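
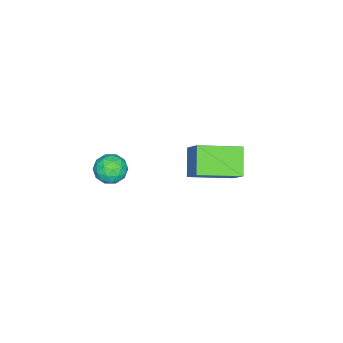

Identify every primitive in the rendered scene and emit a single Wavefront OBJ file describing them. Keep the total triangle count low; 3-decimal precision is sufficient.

v 3.049 -0.998 1.21
v 3.483 -0.414 1.378
v 4.017 -1.606 0.822
v 4.451 -1.022 0.99
v 4.133 -1.419 1.536
v 3.534 -1.043 1.776
v 3.966 -0.977 0.424
v 3.367 -0.601 0.664
v 4.049 -0.401 0.892
v 4.153 -0.674 1.579
v 3.347 -1.346 0.621
v 3.451 -1.619 1.308
v 3.181 -0.652 1.328
v 4.319 -1.368 0.872
v 4.132 -1.601 1.193
v 4.387 -1.258 1.291
v 3.211 -1.022 1.562
v 3.466 -0.679 1.66
v 3.848 -1.27 1.753
v 4.034 -1.341 0.54
v 4.289 -0.998 0.638
v 3.113 -0.762 0.909
v 3.368 -0.419 1.007
v 3.652 -0.75 0.447
v 3.769 -0.301 1.141
v 4.338 -0.659 0.913
v 4.053 -0.632 0.581
v 3.701 -0.411 0.722
v 3.829 -0.462 1.545
v 4.399 -0.82 1.317
v 4.212 -1.053 1.638
v 3.86 -0.832 1.779
v 4.163 -0.454 1.259
v 3.101 -1.2 0.883
v 3.671 -1.558 0.655
v 3.64 -1.188 0.421
v 3.288 -0.967 0.562
v 3.162 -1.361 1.287
v 3.731 -1.719 1.059
v 3.799 -1.609 1.478
v 3.447 -1.388 1.619
v 3.337 -1.566 0.941
v -0.294 0.423 -2.612
v -1.301 -0.046 -1.681
v -1.415 2.043 -3.01
v -2.423 1.574 -2.078
v 0.423 1.206 -1.442
v -0.585 0.737 -0.51
v -0.699 2.826 -1.839
v -1.706 2.357 -0.908
f 1 38 17
f 38 12 41
f 17 41 6
f 38 41 17
f 1 17 13
f 17 6 18
f 13 18 2
f 17 18 13
f 1 13 22
f 13 2 23
f 22 23 8
f 13 23 22
f 1 22 34
f 22 8 37
f 34 37 11
f 22 37 34
f 1 34 38
f 34 11 42
f 38 42 12
f 34 42 38
f 2 18 29
f 18 6 32
f 29 32 10
f 18 32 29
f 6 41 19
f 41 12 40
f 19 40 5
f 41 40 19
f 12 42 39
f 42 11 35
f 39 35 3
f 42 35 39
f 11 37 36
f 37 8 24
f 36 24 7
f 37 24 36
f 8 23 28
f 23 2 25
f 28 25 9
f 23 25 28
f 4 30 16
f 30 10 31
f 16 31 5
f 30 31 16
f 4 16 14
f 16 5 15
f 14 15 3
f 16 15 14
f 4 14 21
f 14 3 20
f 21 20 7
f 14 20 21
f 4 21 26
f 21 7 27
f 26 27 9
f 21 27 26
f 4 26 30
f 26 9 33
f 30 33 10
f 26 33 30
f 5 31 19
f 31 10 32
f 19 32 6
f 31 32 19
f 3 15 39
f 15 5 40
f 39 40 12
f 15 40 39
f 7 20 36
f 20 3 35
f 36 35 11
f 20 35 36
f 9 27 28
f 27 7 24
f 28 24 8
f 27 24 28
f 10 33 29
f 33 9 25
f 29 25 2
f 33 25 29
f 44 46 43
f 47 44 43
f 43 46 45
f 45 47 43
f 44 50 46
f 48 44 47
f 48 50 44
f 46 50 45
f 49 47 45
f 45 50 49
f 49 48 47
f 50 48 49



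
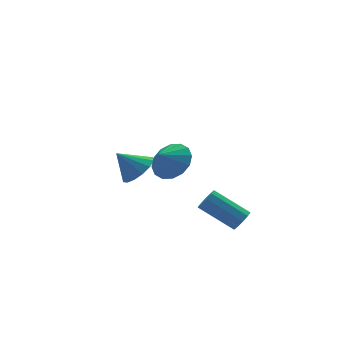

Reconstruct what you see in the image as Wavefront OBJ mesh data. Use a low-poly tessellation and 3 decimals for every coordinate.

v 3.784 -2.891 -2.776
v 4.297 -2.658 -2.472
v 3.069 -1.435 -1.34
v 2.556 -1.669 -1.644
v 4.229 -2.432 -2.789
v 3.001 -1.209 -1.657
v 3.992 -2.381 -3.102
v 2.764 -1.158 -1.969
v 3.675 -2.525 -3.29
v 2.447 -1.303 -2.157
v 3.4 -2.809 -3.281
v 2.172 -1.586 -2.149
v 3.271 -3.125 -3.08
v 2.043 -1.902 -1.948
v 3.339 -3.351 -2.763
v 2.111 -2.128 -1.631
v 3.576 -3.402 -2.451
v 2.348 -2.179 -1.318
v 3.893 -3.257 -2.263
v 2.665 -2.035 -1.13
v 4.168 -2.974 -2.271
v 2.94 -1.751 -1.139
v 0.321 -2.667 1.903
v 0.956 -2.284 2.674
v -0.421 -2.873 2.617
v 0.665 -1.847 2.499
v 0.282 -1.629 2.163
v -0.091 -1.69 1.758
v -0.353 -2.012 1.392
v -0.435 -2.51 1.163
v -0.314 -3.049 1.132
v -0.023 -3.486 1.308
v 0.36 -3.704 1.643
v 0.733 -3.643 2.048
v 0.995 -3.321 2.415
v 1.077 -2.824 2.644
v 1.337 3.102 -1.834
v 2.128 3.604 -1.408
v 0.423 3.598 -0.726
v 1.908 3.954 -1.745
v 1.535 4.075 -2.107
v 1.109 3.935 -2.395
v 0.744 3.572 -2.533
v 0.538 3.083 -2.484
v 0.545 2.599 -2.261
v 0.765 2.249 -1.924
v 1.138 2.128 -1.562
v 1.564 2.268 -1.274
v 1.929 2.631 -1.136
v 2.136 3.12 -1.185
f 2 1 5
f 2 5 3
f 3 5 6
f 3 6 4
f 5 1 7
f 5 7 6
f 6 7 8
f 6 8 4
f 7 1 9
f 7 9 8
f 8 9 10
f 8 10 4
f 9 1 11
f 9 11 10
f 10 11 12
f 10 12 4
f 11 1 13
f 11 13 12
f 12 13 14
f 12 14 4
f 13 1 15
f 13 15 14
f 14 15 16
f 14 16 4
f 15 1 17
f 15 17 16
f 16 17 18
f 16 18 4
f 17 1 19
f 17 19 18
f 18 19 20
f 18 20 4
f 19 1 21
f 19 21 20
f 20 21 22
f 20 22 4
f 21 1 2
f 21 2 22
f 22 2 3
f 22 3 4
f 24 23 26
f 24 26 25
f 26 23 27
f 26 27 25
f 27 23 28
f 27 28 25
f 28 23 29
f 28 29 25
f 29 23 30
f 29 30 25
f 30 23 31
f 30 31 25
f 31 23 32
f 31 32 25
f 32 23 33
f 32 33 25
f 33 23 34
f 33 34 25
f 34 23 35
f 34 35 25
f 35 23 36
f 35 36 25
f 36 23 24
f 36 24 25
f 38 37 40
f 38 40 39
f 40 37 41
f 40 41 39
f 41 37 42
f 41 42 39
f 42 37 43
f 42 43 39
f 43 37 44
f 43 44 39
f 44 37 45
f 44 45 39
f 45 37 46
f 45 46 39
f 46 37 47
f 46 47 39
f 47 37 48
f 47 48 39
f 48 37 49
f 48 49 39
f 49 37 50
f 49 50 39
f 50 37 38
f 50 38 39



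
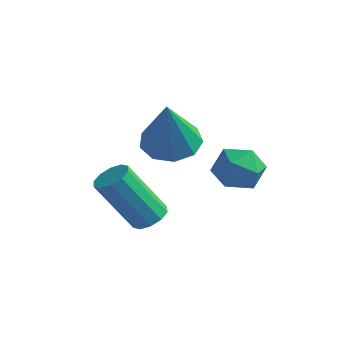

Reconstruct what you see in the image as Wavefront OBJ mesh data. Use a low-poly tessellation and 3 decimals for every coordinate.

v 0.936 4.083 -2.395
v 1.442 3.553 -2.739
v 1.324 3.397 -0.765
v 1.715 4.017 -2.608
v 1.623 4.513 -2.377
v 1.21 4.807 -2.155
v 0.668 4.763 -2.044
v 0.252 4.401 -2.098
v 0.156 3.89 -2.29
v 0.425 3.47 -2.531
v 0.933 3.337 -2.709
v 2.665 3.79 -2.51
v 3.229 4.117 -2.853
v 3.431 3.123 -1.887
v 3.995 3.45 -2.23
v 3.584 3.831 -1.753
v 3.11 4.243 -2.137
v 3.55 2.997 -2.603
v 3.076 3.409 -2.987
v 3.775 3.627 -2.91
v 3.796 4.142 -2.385
v 2.864 3.098 -2.355
v 2.885 3.613 -1.83
v 2.016 1.827 -3.694
v 2.339 1.433 -3.697
v 1.628 0.839 -2.248
v 1.304 1.233 -2.246
v 2.473 1.668 -3.535
v 1.762 1.074 -2.086
v 2.432 1.964 -3.434
v 1.721 1.37 -1.985
v 2.232 2.207 -3.432
v 1.521 1.613 -1.983
v 1.949 2.305 -3.531
v 1.238 1.712 -2.082
v 1.692 2.221 -3.692
v 0.981 1.627 -2.243
v 1.558 1.986 -3.854
v 0.847 1.392 -2.405
v 1.599 1.69 -3.955
v 0.888 1.096 -2.506
v 1.799 1.447 -3.957
v 1.088 0.853 -2.508
v 2.082 1.348 -3.858
v 1.371 0.755 -2.409
f 2 1 4
f 2 4 3
f 4 1 5
f 4 5 3
f 5 1 6
f 5 6 3
f 6 1 7
f 6 7 3
f 7 1 8
f 7 8 3
f 8 1 9
f 8 9 3
f 9 1 10
f 9 10 3
f 10 1 11
f 10 11 3
f 11 1 2
f 11 2 3
f 12 23 17
f 12 17 13
f 12 13 19
f 12 19 22
f 12 22 23
f 13 17 21
f 17 23 16
f 23 22 14
f 22 19 18
f 19 13 20
f 15 21 16
f 15 16 14
f 15 14 18
f 15 18 20
f 15 20 21
f 16 21 17
f 14 16 23
f 18 14 22
f 20 18 19
f 21 20 13
f 25 24 28
f 25 28 26
f 26 28 29
f 26 29 27
f 28 24 30
f 28 30 29
f 29 30 31
f 29 31 27
f 30 24 32
f 30 32 31
f 31 32 33
f 31 33 27
f 32 24 34
f 32 34 33
f 33 34 35
f 33 35 27
f 34 24 36
f 34 36 35
f 35 36 37
f 35 37 27
f 36 24 38
f 36 38 37
f 37 38 39
f 37 39 27
f 38 24 40
f 38 40 39
f 39 40 41
f 39 41 27
f 40 24 42
f 40 42 41
f 41 42 43
f 41 43 27
f 42 24 44
f 42 44 43
f 43 44 45
f 43 45 27
f 44 24 25
f 44 25 45
f 45 25 26
f 45 26 27



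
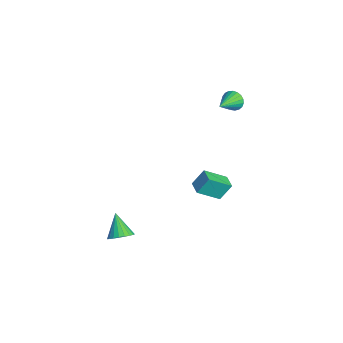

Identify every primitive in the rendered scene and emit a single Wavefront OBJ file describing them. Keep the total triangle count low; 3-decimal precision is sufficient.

v 0.307 0.609 0.351
v 0.251 1.258 1.262
v 0.27 1.861 -0.544
v 0.214 2.51 0.366
v 1.146 0.65 0.374
v 1.09 1.299 1.284
v 1.109 1.902 -0.522
v 1.053 2.551 0.389
v 2.17 -3.598 -1.338
v 2.577 -4.06 -0.964
v 1.17 -3.642 -0.302
v 2.672 -3.796 -0.861
v 2.681 -3.497 -0.84
v 2.601 -3.216 -0.905
v 2.447 -3.001 -1.045
v 2.244 -2.889 -1.236
v 2.029 -2.9 -1.444
v 1.839 -3.031 -1.633
v 1.705 -3.261 -1.772
v 1.652 -3.548 -1.836
v 1.689 -3.845 -1.813
v 1.808 -4.098 -1.708
v 1.99 -4.266 -1.539
v 2.204 -4.317 -1.336
v 2.411 -4.245 -1.132
v -3.915 3.94 2.846
v -3.569 3.965 2.297
v -2.905 2.92 3.434
v -3.456 4.162 2.443
v -3.422 4.32 2.66
v -3.473 4.413 2.909
v -3.601 4.423 3.147
v -3.783 4.35 3.333
v -3.988 4.206 3.435
v -4.18 4.016 3.435
v -4.326 3.813 3.333
v -4.401 3.632 3.148
v -4.392 3.503 2.91
v -4.301 3.451 2.661
v -4.142 3.483 2.444
v -3.945 3.593 2.297
v -3.742 3.764 2.245
f 2 4 1
f 5 2 1
f 1 4 3
f 3 5 1
f 2 8 4
f 6 2 5
f 6 8 2
f 4 8 3
f 7 5 3
f 3 8 7
f 7 6 5
f 8 6 7
f 10 9 12
f 10 12 11
f 12 9 13
f 12 13 11
f 13 9 14
f 13 14 11
f 14 9 15
f 14 15 11
f 15 9 16
f 15 16 11
f 16 9 17
f 16 17 11
f 17 9 18
f 17 18 11
f 18 9 19
f 18 19 11
f 19 9 20
f 19 20 11
f 20 9 21
f 20 21 11
f 21 9 22
f 21 22 11
f 22 9 23
f 22 23 11
f 23 9 24
f 23 24 11
f 24 9 25
f 24 25 11
f 25 9 10
f 25 10 11
f 27 26 29
f 27 29 28
f 29 26 30
f 29 30 28
f 30 26 31
f 30 31 28
f 31 26 32
f 31 32 28
f 32 26 33
f 32 33 28
f 33 26 34
f 33 34 28
f 34 26 35
f 34 35 28
f 35 26 36
f 35 36 28
f 36 26 37
f 36 37 28
f 37 26 38
f 37 38 28
f 38 26 39
f 38 39 28
f 39 26 40
f 39 40 28
f 40 26 41
f 40 41 28
f 41 26 42
f 41 42 28
f 42 26 27
f 42 27 28



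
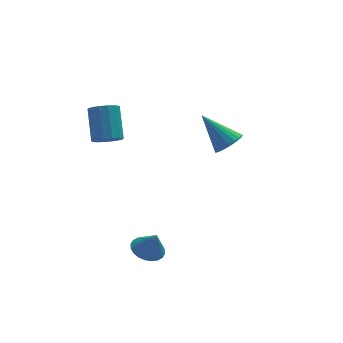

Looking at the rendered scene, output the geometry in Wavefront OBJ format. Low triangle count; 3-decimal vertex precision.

v 4.089 1.167 0.815
v 4.518 0.81 1.359
v 3.071 2.093 2.225
v 4.697 1.1 1.297
v 4.756 1.404 1.141
v 4.683 1.661 0.919
v 4.492 1.821 0.677
v 4.221 1.851 0.462
v 3.924 1.745 0.317
v 3.659 1.525 0.27
v 3.48 1.235 0.332
v 3.421 0.931 0.488
v 3.494 0.674 0.71
v 3.685 0.514 0.952
v 3.956 0.484 1.167
v 4.253 0.59 1.312
v -1.659 -0.493 3.129
v -1.196 -0.883 3.461
v -1.117 0.284 4.722
v -1.581 0.673 4.391
v -0.994 -0.646 3.229
v -0.915 0.521 4.49
v -1.003 -0.36 2.965
v -0.924 0.807 4.226
v -1.22 -0.117 2.754
v -1.141 1.05 4.015
v -1.577 0.007 2.661
v -1.498 1.174 3.922
v -1.96 -0.028 2.718
v -1.881 1.139 3.979
v -2.248 -0.211 2.905
v -2.169 0.956 4.166
v -2.349 -0.484 3.163
v -2.27 0.683 4.425
v -2.231 -0.759 3.411
v -2.152 0.408 4.672
v -1.931 -0.95 3.569
v -1.852 0.217 4.83
v -1.546 -0.997 3.588
v -1.467 0.17 4.849
v -0.552 -3.286 -2.028
v -0.034 -2.716 -2.032
v -0.228 -3.574 -0.952
v -0.276 -2.576 -1.921
v -0.559 -2.543 -1.827
v -0.841 -2.623 -1.764
v -1.08 -2.805 -1.74
v -1.238 -3.059 -1.761
v -1.291 -3.349 -1.822
v -1.233 -3.628 -1.914
v -1.07 -3.856 -2.024
v -0.829 -3.997 -2.135
v -0.545 -4.03 -2.229
v -0.263 -3.949 -2.292
v -0.025 -3.768 -2.316
v 0.133 -3.513 -2.295
v 0.187 -3.224 -2.234
v 0.128 -2.944 -2.142
f 2 1 4
f 2 4 3
f 4 1 5
f 4 5 3
f 5 1 6
f 5 6 3
f 6 1 7
f 6 7 3
f 7 1 8
f 7 8 3
f 8 1 9
f 8 9 3
f 9 1 10
f 9 10 3
f 10 1 11
f 10 11 3
f 11 1 12
f 11 12 3
f 12 1 13
f 12 13 3
f 13 1 14
f 13 14 3
f 14 1 15
f 14 15 3
f 15 1 16
f 15 16 3
f 16 1 2
f 16 2 3
f 18 17 21
f 18 21 19
f 19 21 22
f 19 22 20
f 21 17 23
f 21 23 22
f 22 23 24
f 22 24 20
f 23 17 25
f 23 25 24
f 24 25 26
f 24 26 20
f 25 17 27
f 25 27 26
f 26 27 28
f 26 28 20
f 27 17 29
f 27 29 28
f 28 29 30
f 28 30 20
f 29 17 31
f 29 31 30
f 30 31 32
f 30 32 20
f 31 17 33
f 31 33 32
f 32 33 34
f 32 34 20
f 33 17 35
f 33 35 34
f 34 35 36
f 34 36 20
f 35 17 37
f 35 37 36
f 36 37 38
f 36 38 20
f 37 17 39
f 37 39 38
f 38 39 40
f 38 40 20
f 39 17 18
f 39 18 40
f 40 18 19
f 40 19 20
f 42 41 44
f 42 44 43
f 44 41 45
f 44 45 43
f 45 41 46
f 45 46 43
f 46 41 47
f 46 47 43
f 47 41 48
f 47 48 43
f 48 41 49
f 48 49 43
f 49 41 50
f 49 50 43
f 50 41 51
f 50 51 43
f 51 41 52
f 51 52 43
f 52 41 53
f 52 53 43
f 53 41 54
f 53 54 43
f 54 41 55
f 54 55 43
f 55 41 56
f 55 56 43
f 56 41 57
f 56 57 43
f 57 41 58
f 57 58 43
f 58 41 42
f 58 42 43



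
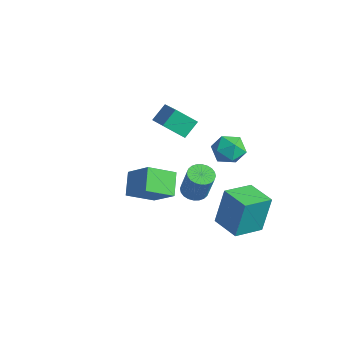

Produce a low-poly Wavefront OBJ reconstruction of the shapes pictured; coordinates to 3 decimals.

v -4.171 -0.561 1.633
v -2.516 -1.086 2.521
v -4.292 0.266 2.348
v -2.637 -0.259 3.236
v -3.483 0.239 0.824
v -1.828 -0.286 1.712
v -3.604 1.066 1.539
v -1.949 0.541 2.427
v 0.116 -1.124 -0.445
v 0.629 -1.528 -0.634
v 1.197 -1.541 0.937
v 0.684 -1.136 1.125
v 0.736 -1.288 -0.671
v 1.304 -1.301 0.9
v 0.749 -1.023 -0.673
v 1.317 -1.036 0.897
v 0.665 -0.774 -0.641
v 1.233 -0.786 0.93
v 0.498 -0.577 -0.579
v 1.066 -0.59 0.992
v 0.273 -0.464 -0.497
v 0.84 -0.477 1.074
v 0.024 -0.451 -0.406
v 0.591 -0.464 1.164
v -0.211 -0.541 -0.322
v 0.356 -0.553 1.248
v -0.397 -0.719 -0.257
v 0.171 -0.732 1.314
v -0.504 -0.959 -0.22
v 0.064 -0.972 1.351
v -0.517 -1.224 -0.217
v 0.051 -1.237 1.353
v -0.433 -1.474 -0.25
v 0.135 -1.486 1.321
v -0.266 -1.67 -0.312
v 0.302 -1.683 1.259
v -0.04 -1.783 -0.394
v 0.527 -1.796 1.177
v 0.209 -1.796 -0.484
v 0.776 -1.809 1.086
v 0.444 -1.707 -0.568
v 1.011 -1.719 1.002
v 2.327 -0.41 2.773
v 2.721 -0.903 3.391
v 1.219 -0.197 3.649
v 1.613 -0.69 4.267
v 1.947 0.099 4.052
v 2.632 -0.033 3.511
v 1.308 -1.067 3.529
v 1.993 -1.199 2.988
v 2.092 -1.309 3.858
v 2.486 -0.588 4.182
v 1.454 -0.512 2.858
v 1.848 0.209 3.182
v -0.304 -4.681 0.639
v -1.127 -3.996 1.428
v 0.07 -3.365 -0.112
v -0.753 -2.681 0.678
v 0.953 -4.419 1.722
v 0.13 -3.735 2.512
v 1.327 -3.104 0.972
v 0.504 -2.419 1.761
v 1.948 -1.266 -1.328
v 1.982 -0.768 0.65
v 1.88 0.333 -1.73
v 1.913 0.831 0.248
v 3.467 -1.211 -1.368
v 3.5 -0.713 0.61
v 3.398 0.388 -1.77
v 3.432 0.886 0.208
f 2 4 1
f 5 2 1
f 1 4 3
f 3 5 1
f 2 8 4
f 6 2 5
f 6 8 2
f 4 8 3
f 7 5 3
f 3 8 7
f 7 6 5
f 8 6 7
f 10 9 13
f 10 13 11
f 11 13 14
f 11 14 12
f 13 9 15
f 13 15 14
f 14 15 16
f 14 16 12
f 15 9 17
f 15 17 16
f 16 17 18
f 16 18 12
f 17 9 19
f 17 19 18
f 18 19 20
f 18 20 12
f 19 9 21
f 19 21 20
f 20 21 22
f 20 22 12
f 21 9 23
f 21 23 22
f 22 23 24
f 22 24 12
f 23 9 25
f 23 25 24
f 24 25 26
f 24 26 12
f 25 9 27
f 25 27 26
f 26 27 28
f 26 28 12
f 27 9 29
f 27 29 28
f 28 29 30
f 28 30 12
f 29 9 31
f 29 31 30
f 30 31 32
f 30 32 12
f 31 9 33
f 31 33 32
f 32 33 34
f 32 34 12
f 33 9 35
f 33 35 34
f 34 35 36
f 34 36 12
f 35 9 37
f 35 37 36
f 36 37 38
f 36 38 12
f 37 9 39
f 37 39 38
f 38 39 40
f 38 40 12
f 39 9 41
f 39 41 40
f 40 41 42
f 40 42 12
f 41 9 10
f 41 10 42
f 42 10 11
f 42 11 12
f 43 54 48
f 43 48 44
f 43 44 50
f 43 50 53
f 43 53 54
f 44 48 52
f 48 54 47
f 54 53 45
f 53 50 49
f 50 44 51
f 46 52 47
f 46 47 45
f 46 45 49
f 46 49 51
f 46 51 52
f 47 52 48
f 45 47 54
f 49 45 53
f 51 49 50
f 52 51 44
f 56 58 55
f 59 56 55
f 55 58 57
f 57 59 55
f 56 62 58
f 60 56 59
f 60 62 56
f 58 62 57
f 61 59 57
f 57 62 61
f 61 60 59
f 62 60 61
f 64 66 63
f 67 64 63
f 63 66 65
f 65 67 63
f 64 70 66
f 68 64 67
f 68 70 64
f 66 70 65
f 69 67 65
f 65 70 69
f 69 68 67
f 70 68 69



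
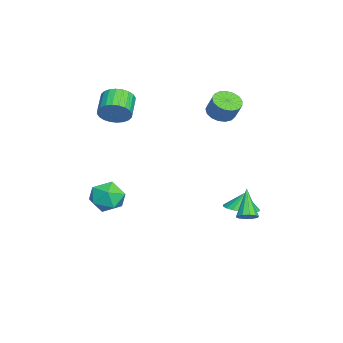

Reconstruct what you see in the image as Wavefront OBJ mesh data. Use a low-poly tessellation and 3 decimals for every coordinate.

v -2.895 -3.742 2.771
v -2.557 -4.149 3.5
v -3.766 -4.084 4.097
v -4.105 -3.678 3.369
v -2.501 -3.811 3.577
v -3.71 -3.746 4.175
v -2.505 -3.463 3.532
v -3.714 -3.398 4.13
v -2.568 -3.157 3.371
v -3.777 -3.092 3.969
v -2.681 -2.941 3.119
v -3.89 -2.876 3.716
v -2.827 -2.846 2.814
v -4.036 -2.781 3.411
v -2.983 -2.888 2.502
v -4.192 -2.823 3.099
v -3.126 -3.06 2.232
v -4.335 -2.995 2.829
v -3.234 -3.336 2.043
v -4.443 -3.271 2.64
v -3.29 -3.674 1.965
v -4.499 -3.609 2.563
v -3.286 -4.022 2.01
v -4.495 -3.957 2.608
v -3.223 -4.328 2.171
v -4.432 -4.263 2.769
v -3.11 -4.544 2.424
v -4.319 -4.479 3.021
v -2.964 -4.639 2.729
v -4.173 -4.574 3.326
v -2.808 -4.597 3.041
v -4.017 -4.532 3.638
v -2.665 -4.425 3.311
v -3.874 -4.36 3.908
v 1.639 -3.694 -1.058
v 2.255 -2.895 -1.058
v 2.405 -4.285 0.258
v 3.021 -3.486 0.258
v 2.046 -3.371 0.49
v 1.572 -3.006 -0.323
v 3.088 -4.174 -0.477
v 2.614 -3.809 -1.29
v 3.151 -3.192 -0.699
v 2.507 -2.695 -0.101
v 2.153 -4.485 -0.699
v 1.509 -3.988 -0.101
v -3.953 1.539 2.595
v -3.524 0.866 2.637
v -3.057 1.227 3.648
v -3.487 1.901 3.605
v -3.296 1.108 2.446
v -2.83 1.469 3.456
v -3.22 1.448 2.289
v -2.753 1.809 3.299
v -3.311 1.81 2.202
v -2.845 2.171 3.212
v -3.549 2.109 2.205
v -3.083 2.47 3.215
v -3.88 2.278 2.297
v -3.414 2.64 3.308
v -4.228 2.278 2.458
v -3.762 2.639 3.468
v -4.513 2.109 2.65
v -4.046 2.47 3.66
v -4.669 1.809 2.829
v -4.203 2.17 3.839
v -4.662 1.447 2.955
v -4.195 1.808 3.965
v -4.492 1.107 2.998
v -4.025 1.468 4.008
v -4.199 0.865 2.949
v -3.732 1.227 3.959
v -3.849 0.779 2.819
v -3.383 1.14 3.829
v -0.1 3.075 -2.884
v 0.295 2.847 -2.542
v -1.32 2.985 -1.536
v 0.308 3.197 -2.506
v 0.166 3.501 -2.614
v -0.078 3.642 -2.826
v -0.331 3.567 -3.059
v -0.495 3.304 -3.226
v -0.509 2.953 -3.262
v -0.367 2.65 -3.154
v -0.123 2.509 -2.943
v 0.13 2.584 -2.709
v -2.44 2.698 -3.547
v -1.513 2.728 -3.299
v -2.7 2.842 -2.593
v -1.601 3.137 -3.385
v -1.856 3.459 -3.503
v -2.226 3.63 -3.63
v -2.639 3.617 -3.74
v -3.012 3.422 -3.813
v -3.271 3.083 -3.833
v -3.366 2.668 -3.796
v -3.278 2.259 -3.71
v -3.023 1.937 -3.592
v -2.653 1.766 -3.465
v -2.241 1.779 -3.354
v -1.868 1.974 -3.282
v -1.608 2.313 -3.262
f 2 1 5
f 2 5 3
f 3 5 6
f 3 6 4
f 5 1 7
f 5 7 6
f 6 7 8
f 6 8 4
f 7 1 9
f 7 9 8
f 8 9 10
f 8 10 4
f 9 1 11
f 9 11 10
f 10 11 12
f 10 12 4
f 11 1 13
f 11 13 12
f 12 13 14
f 12 14 4
f 13 1 15
f 13 15 14
f 14 15 16
f 14 16 4
f 15 1 17
f 15 17 16
f 16 17 18
f 16 18 4
f 17 1 19
f 17 19 18
f 18 19 20
f 18 20 4
f 19 1 21
f 19 21 20
f 20 21 22
f 20 22 4
f 21 1 23
f 21 23 22
f 22 23 24
f 22 24 4
f 23 1 25
f 23 25 24
f 24 25 26
f 24 26 4
f 25 1 27
f 25 27 26
f 26 27 28
f 26 28 4
f 27 1 29
f 27 29 28
f 28 29 30
f 28 30 4
f 29 1 31
f 29 31 30
f 30 31 32
f 30 32 4
f 31 1 33
f 31 33 32
f 32 33 34
f 32 34 4
f 33 1 2
f 33 2 34
f 34 2 3
f 34 3 4
f 35 46 40
f 35 40 36
f 35 36 42
f 35 42 45
f 35 45 46
f 36 40 44
f 40 46 39
f 46 45 37
f 45 42 41
f 42 36 43
f 38 44 39
f 38 39 37
f 38 37 41
f 38 41 43
f 38 43 44
f 39 44 40
f 37 39 46
f 41 37 45
f 43 41 42
f 44 43 36
f 48 47 51
f 48 51 49
f 49 51 52
f 49 52 50
f 51 47 53
f 51 53 52
f 52 53 54
f 52 54 50
f 53 47 55
f 53 55 54
f 54 55 56
f 54 56 50
f 55 47 57
f 55 57 56
f 56 57 58
f 56 58 50
f 57 47 59
f 57 59 58
f 58 59 60
f 58 60 50
f 59 47 61
f 59 61 60
f 60 61 62
f 60 62 50
f 61 47 63
f 61 63 62
f 62 63 64
f 62 64 50
f 63 47 65
f 63 65 64
f 64 65 66
f 64 66 50
f 65 47 67
f 65 67 66
f 66 67 68
f 66 68 50
f 67 47 69
f 67 69 68
f 68 69 70
f 68 70 50
f 69 47 71
f 69 71 70
f 70 71 72
f 70 72 50
f 71 47 73
f 71 73 72
f 72 73 74
f 72 74 50
f 73 47 48
f 73 48 74
f 74 48 49
f 74 49 50
f 76 75 78
f 76 78 77
f 78 75 79
f 78 79 77
f 79 75 80
f 79 80 77
f 80 75 81
f 80 81 77
f 81 75 82
f 81 82 77
f 82 75 83
f 82 83 77
f 83 75 84
f 83 84 77
f 84 75 85
f 84 85 77
f 85 75 86
f 85 86 77
f 86 75 76
f 86 76 77
f 88 87 90
f 88 90 89
f 90 87 91
f 90 91 89
f 91 87 92
f 91 92 89
f 92 87 93
f 92 93 89
f 93 87 94
f 93 94 89
f 94 87 95
f 94 95 89
f 95 87 96
f 95 96 89
f 96 87 97
f 96 97 89
f 97 87 98
f 97 98 89
f 98 87 99
f 98 99 89
f 99 87 100
f 99 100 89
f 100 87 101
f 100 101 89
f 101 87 102
f 101 102 89
f 102 87 88
f 102 88 89



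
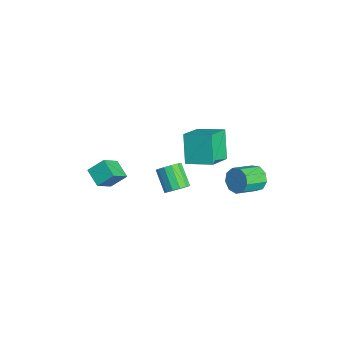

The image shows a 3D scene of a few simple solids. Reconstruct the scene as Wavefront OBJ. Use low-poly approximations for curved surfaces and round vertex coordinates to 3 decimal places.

v -1.564 1.571 -3.637
v -0.314 0.336 -2.581
v -2.693 1.814 -2.015
v -1.442 0.58 -0.96
v -0.618 2.92 -3.18
v 0.633 1.686 -2.125
v -1.746 3.164 -1.559
v -0.496 1.929 -0.503
v 1.651 3.872 -3.057
v 2.139 3.711 -3.734
v 2.657 2.366 -3.039
v 2.169 2.528 -2.363
v 2.436 4.026 -3.346
v 2.954 2.681 -2.651
v 2.365 4.269 -2.822
v 2.883 2.924 -2.127
v 1.961 4.327 -2.409
v 2.478 2.982 -1.714
v 1.411 4.172 -2.299
v 1.929 2.827 -1.604
v 0.974 3.877 -2.544
v 1.492 2.532 -1.849
v 0.853 3.58 -3.029
v 1.371 2.235 -2.334
v 1.106 3.42 -3.528
v 1.624 2.075 -2.833
v 1.614 3.471 -3.806
v 2.132 2.127 -3.111
v -1.098 -3.807 -4.257
v -2.186 -4.08 -3.778
v -0.998 -2.872 -3.495
v -2.086 -3.146 -3.016
v -0.374 -4.774 -3.164
v -1.462 -5.048 -2.685
v -0.274 -3.84 -2.402
v -1.362 -4.113 -1.923
v 2.662 -1.03 -1.558
v 3.132 -1.024 -0.986
v 1.949 -1.165 -0.011
v 1.478 -1.17 -0.582
v 3.027 -0.627 -1.056
v 1.844 -0.767 -0.081
v 2.806 -0.357 -1.285
v 1.623 -0.498 -0.31
v 2.54 -0.301 -1.601
v 1.356 -0.442 -0.625
v 2.312 -0.477 -1.903
v 1.128 -0.617 -0.927
v 2.195 -0.828 -2.095
v 1.011 -0.968 -1.12
v 2.226 -1.243 -2.117
v 1.043 -1.383 -1.141
v 2.396 -1.59 -1.961
v 1.212 -1.731 -0.985
v 2.65 -1.76 -1.677
v 1.466 -1.9 -0.702
v 2.908 -1.698 -1.355
v 1.724 -1.838 -0.38
v 3.087 -1.423 -1.098
v 1.904 -1.564 -0.122
f 2 4 1
f 5 2 1
f 1 4 3
f 3 5 1
f 2 8 4
f 6 2 5
f 6 8 2
f 4 8 3
f 7 5 3
f 3 8 7
f 7 6 5
f 8 6 7
f 10 9 13
f 10 13 11
f 11 13 14
f 11 14 12
f 13 9 15
f 13 15 14
f 14 15 16
f 14 16 12
f 15 9 17
f 15 17 16
f 16 17 18
f 16 18 12
f 17 9 19
f 17 19 18
f 18 19 20
f 18 20 12
f 19 9 21
f 19 21 20
f 20 21 22
f 20 22 12
f 21 9 23
f 21 23 22
f 22 23 24
f 22 24 12
f 23 9 25
f 23 25 24
f 24 25 26
f 24 26 12
f 25 9 27
f 25 27 26
f 26 27 28
f 26 28 12
f 27 9 10
f 27 10 28
f 28 10 11
f 28 11 12
f 30 32 29
f 33 30 29
f 29 32 31
f 31 33 29
f 30 36 32
f 34 30 33
f 34 36 30
f 32 36 31
f 35 33 31
f 31 36 35
f 35 34 33
f 36 34 35
f 38 37 41
f 38 41 39
f 39 41 42
f 39 42 40
f 41 37 43
f 41 43 42
f 42 43 44
f 42 44 40
f 43 37 45
f 43 45 44
f 44 45 46
f 44 46 40
f 45 37 47
f 45 47 46
f 46 47 48
f 46 48 40
f 47 37 49
f 47 49 48
f 48 49 50
f 48 50 40
f 49 37 51
f 49 51 50
f 50 51 52
f 50 52 40
f 51 37 53
f 51 53 52
f 52 53 54
f 52 54 40
f 53 37 55
f 53 55 54
f 54 55 56
f 54 56 40
f 55 37 57
f 55 57 56
f 56 57 58
f 56 58 40
f 57 37 59
f 57 59 58
f 58 59 60
f 58 60 40
f 59 37 38
f 59 38 60
f 60 38 39
f 60 39 40



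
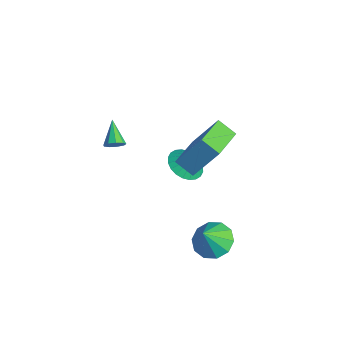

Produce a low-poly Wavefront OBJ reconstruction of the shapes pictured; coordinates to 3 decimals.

v 3.231 2.238 -3.116
v 3.873 3.007 -2.88
v 3.589 1.542 -1.824
v 3.3 3.15 -2.643
v 2.7 2.945 -2.587
v 2.303 2.469 -2.733
v 2.26 1.905 -3.025
v 2.588 1.468 -3.351
v 3.161 1.325 -3.588
v 3.761 1.531 -3.644
v 4.158 2.006 -3.498
v 4.201 2.57 -3.206
v -2.436 -0.184 0.03
v -2.147 -0.237 0.495
v -3.584 0.204 0.79
v -2.115 0.114 0.363
v -2.234 0.325 0.075
v -2.448 0.298 -0.234
v -2.656 0.045 -0.419
v -2.761 -0.315 -0.394
v -2.715 -0.614 -0.17
v -2.538 -0.712 0.147
v -2.313 -0.563 0.41
v 1.588 1.087 2.004
v 2.152 2.12 3.767
v 0.215 2.611 1.551
v 0.78 3.644 3.314
v 2.36 1.616 1.446
v 2.925 2.649 3.209
v 0.988 3.14 0.993
v 1.552 4.173 2.756
v -0.351 2.531 -0.76
v 0.55 2.309 -1.008
v 0.011 2.949 0.18
v 0.518 2.655 -1.149
v 0.354 2.981 -1.231
v 0.083 3.24 -1.241
v -0.254 3.39 -1.178
v -0.606 3.41 -1.052
v -0.919 3.296 -0.881
v -1.146 3.065 -0.691
v -1.251 2.754 -0.512
v -1.22 2.408 -0.371
v -1.056 2.081 -0.289
v -0.785 1.823 -0.279
v -0.448 1.673 -0.342
v -0.096 1.653 -0.468
v 0.217 1.767 -0.639
v 0.444 1.997 -0.829
f 2 1 4
f 2 4 3
f 4 1 5
f 4 5 3
f 5 1 6
f 5 6 3
f 6 1 7
f 6 7 3
f 7 1 8
f 7 8 3
f 8 1 9
f 8 9 3
f 9 1 10
f 9 10 3
f 10 1 11
f 10 11 3
f 11 1 12
f 11 12 3
f 12 1 2
f 12 2 3
f 14 13 16
f 14 16 15
f 16 13 17
f 16 17 15
f 17 13 18
f 17 18 15
f 18 13 19
f 18 19 15
f 19 13 20
f 19 20 15
f 20 13 21
f 20 21 15
f 21 13 22
f 21 22 15
f 22 13 23
f 22 23 15
f 23 13 14
f 23 14 15
f 25 27 24
f 28 25 24
f 24 27 26
f 26 28 24
f 25 31 27
f 29 25 28
f 29 31 25
f 27 31 26
f 30 28 26
f 26 31 30
f 30 29 28
f 31 29 30
f 33 32 35
f 33 35 34
f 35 32 36
f 35 36 34
f 36 32 37
f 36 37 34
f 37 32 38
f 37 38 34
f 38 32 39
f 38 39 34
f 39 32 40
f 39 40 34
f 40 32 41
f 40 41 34
f 41 32 42
f 41 42 34
f 42 32 43
f 42 43 34
f 43 32 44
f 43 44 34
f 44 32 45
f 44 45 34
f 45 32 46
f 45 46 34
f 46 32 47
f 46 47 34
f 47 32 48
f 47 48 34
f 48 32 49
f 48 49 34
f 49 32 33
f 49 33 34



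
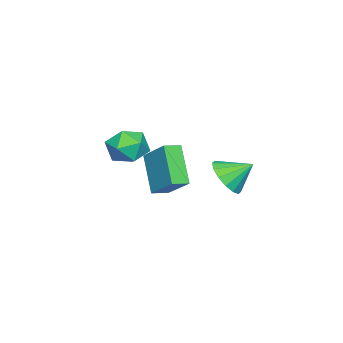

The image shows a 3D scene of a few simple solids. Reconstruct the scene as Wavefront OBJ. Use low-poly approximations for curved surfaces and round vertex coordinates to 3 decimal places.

v -1.732 -1.083 -3.362
v -2.781 -1.986 -1.717
v -1.054 0.236 -2.206
v -2.104 -0.668 -0.561
v -1.056 -1.572 -3.199
v -2.106 -2.476 -1.554
v -0.379 -0.254 -2.043
v -1.428 -1.157 -0.398
v -3.111 -2.651 -1.728
v -2.368 -2.739 -0.944
v -3.032 -4.381 -1.996
v -2.289 -4.469 -1.212
v -3.312 -4.215 -0.963
v -3.361 -3.146 -0.798
v -2.039 -3.974 -2.142
v -2.088 -2.905 -1.977
v -1.706 -3.556 -1.201
v -2.493 -3.705 -0.472
v -2.907 -3.415 -2.468
v -3.694 -3.564 -1.739
v -1.608 1.697 -1.77
v -0.669 1.749 -1.35
v -2.032 2.723 -0.95
v -0.654 2.086 -1.763
v -0.895 2.318 -2.178
v -1.327 2.383 -2.484
v -1.834 2.265 -2.598
v -2.281 1.994 -2.491
v -2.547 1.644 -2.19
v -2.562 1.308 -1.776
v -2.321 1.076 -1.361
v -1.889 1.01 -1.055
v -1.382 1.129 -0.941
v -0.935 1.399 -1.049
f 2 4 1
f 5 2 1
f 1 4 3
f 3 5 1
f 2 8 4
f 6 2 5
f 6 8 2
f 4 8 3
f 7 5 3
f 3 8 7
f 7 6 5
f 8 6 7
f 9 20 14
f 9 14 10
f 9 10 16
f 9 16 19
f 9 19 20
f 10 14 18
f 14 20 13
f 20 19 11
f 19 16 15
f 16 10 17
f 12 18 13
f 12 13 11
f 12 11 15
f 12 15 17
f 12 17 18
f 13 18 14
f 11 13 20
f 15 11 19
f 17 15 16
f 18 17 10
f 22 21 24
f 22 24 23
f 24 21 25
f 24 25 23
f 25 21 26
f 25 26 23
f 26 21 27
f 26 27 23
f 27 21 28
f 27 28 23
f 28 21 29
f 28 29 23
f 29 21 30
f 29 30 23
f 30 21 31
f 30 31 23
f 31 21 32
f 31 32 23
f 32 21 33
f 32 33 23
f 33 21 34
f 33 34 23
f 34 21 22
f 34 22 23



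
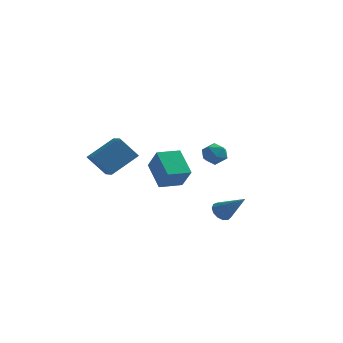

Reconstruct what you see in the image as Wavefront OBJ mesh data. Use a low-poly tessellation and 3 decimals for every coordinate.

v -5.513 -0.655 2.422
v -4.203 0.604 3.646
v -4.373 -0.53 1.074
v -3.064 0.729 2.297
v -4.696 -2.049 2.983
v -3.387 -0.79 4.206
v -3.557 -1.924 1.634
v -2.247 -0.665 2.858
v 0.672 3.084 2.295
v 1.367 3.405 2.796
v 1.633 2.515 1.324
v 2.328 2.836 1.825
v 1.812 2.152 2.144
v 1.218 2.504 2.745
v 1.782 3.416 1.375
v 1.188 3.768 1.976
v 2.054 3.61 2.227
v 2.072 2.829 2.703
v 0.928 3.091 1.417
v 0.946 2.31 1.893
v -1.853 2.326 -0.853
v -2.926 3.654 0.42
v -0.65 3.391 -0.951
v -1.723 4.719 0.323
v -1.077 1.581 0.577
v -2.15 2.909 1.851
v 0.126 2.646 0.48
v -0.947 3.974 1.753
v 3.074 -1.661 -0.787
v 3.597 -1.465 -1.272
v 4.606 -2.259 0.627
v 3.517 -1.127 -1.042
v 3.296 -0.958 -0.732
v 3.005 -1.012 -0.439
v 2.735 -1.273 -0.256
v 2.573 -1.656 -0.243
v 2.569 -2.042 -0.402
v 2.726 -2.306 -0.684
v 2.993 -2.366 -0.998
v 3.286 -2.202 -1.246
v 3.511 -1.866 -1.348
f 2 4 1
f 5 2 1
f 1 4 3
f 3 5 1
f 2 8 4
f 6 2 5
f 6 8 2
f 4 8 3
f 7 5 3
f 3 8 7
f 7 6 5
f 8 6 7
f 9 20 14
f 9 14 10
f 9 10 16
f 9 16 19
f 9 19 20
f 10 14 18
f 14 20 13
f 20 19 11
f 19 16 15
f 16 10 17
f 12 18 13
f 12 13 11
f 12 11 15
f 12 15 17
f 12 17 18
f 13 18 14
f 11 13 20
f 15 11 19
f 17 15 16
f 18 17 10
f 22 24 21
f 25 22 21
f 21 24 23
f 23 25 21
f 22 28 24
f 26 22 25
f 26 28 22
f 24 28 23
f 27 25 23
f 23 28 27
f 27 26 25
f 28 26 27
f 30 29 32
f 30 32 31
f 32 29 33
f 32 33 31
f 33 29 34
f 33 34 31
f 34 29 35
f 34 35 31
f 35 29 36
f 35 36 31
f 36 29 37
f 36 37 31
f 37 29 38
f 37 38 31
f 38 29 39
f 38 39 31
f 39 29 40
f 39 40 31
f 40 29 41
f 40 41 31
f 41 29 30
f 41 30 31



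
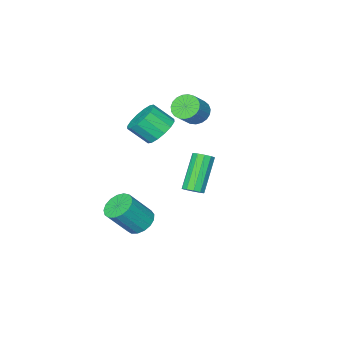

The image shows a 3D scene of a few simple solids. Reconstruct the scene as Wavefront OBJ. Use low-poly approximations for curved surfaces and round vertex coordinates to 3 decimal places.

v 0.402 0.31 0.118
v 0.663 0.663 0.432
v -0.5 0.083 2.056
v -0.762 -0.27 1.742
v 0.4 0.819 0.299
v -0.763 0.239 1.923
v 0.137 0.781 0.097
v -1.026 0.2 1.72
v -0.025 0.562 -0.097
v -1.188 -0.018 1.527
v -0.024 0.248 -0.209
v -1.187 -0.333 1.415
v 0.14 -0.043 -0.196
v -1.023 -0.623 1.428
v 0.403 -0.199 -0.063
v -0.76 -0.779 1.561
v 0.666 -0.16 0.14
v -0.497 -0.741 1.763
v 0.828 0.058 0.333
v -0.335 -0.522 1.957
v 0.827 0.373 0.445
v -0.336 -0.208 2.069
v 0.04 -2.322 2.735
v 0.451 -2.781 2.052
v 1.051 -3.538 2.922
v 0.64 -3.078 3.605
v 0.748 -2.424 2.157
v 1.348 -3.181 3.027
v 0.856 -2.04 2.417
v 1.456 -2.797 3.287
v 0.745 -1.731 2.762
v 1.345 -2.488 3.632
v 0.445 -1.581 3.1
v 1.045 -2.338 3.97
v 0.037 -1.629 3.34
v 0.637 -2.386 4.21
v -0.371 -1.862 3.418
v 0.229 -2.619 4.288
v -0.668 -2.219 3.313
v -0.068 -2.976 4.183
v -0.776 -2.603 3.053
v -0.176 -3.36 3.923
v -0.665 -2.912 2.708
v -0.065 -3.669 3.578
v -0.365 -3.062 2.37
v 0.235 -3.819 3.24
v 0.043 -3.014 2.13
v 0.643 -3.771 3
v -3.237 -3.583 2.166
v -2.746 -3.455 1.6
v -1.851 -3.229 2.429
v -2.343 -3.357 2.994
v -2.865 -3.167 1.65
v -1.97 -2.941 2.479
v -3.048 -2.95 1.789
v -2.154 -2.725 2.618
v -3.264 -2.843 1.993
v -2.37 -2.617 2.822
v -3.476 -2.864 2.227
v -2.581 -2.638 3.056
v -3.646 -3.009 2.451
v -2.752 -2.783 3.279
v -3.746 -3.253 2.625
v -2.851 -3.028 3.453
v -3.757 -3.555 2.719
v -2.863 -3.329 3.548
v -3.679 -3.861 2.718
v -2.784 -3.635 3.547
v -3.524 -4.119 2.622
v -2.63 -3.893 3.45
v -3.32 -4.284 2.446
v -2.426 -4.059 3.275
v -3.101 -4.329 2.222
v -2.207 -4.103 3.051
v -2.906 -4.244 1.989
v -2.012 -4.018 2.817
v -2.768 -4.045 1.785
v -1.874 -3.819 2.614
v -2.712 -3.766 1.648
v -1.817 -3.54 2.477
v 1.288 -2.397 -3.006
v 1.695 -2.959 -3.444
v 2.738 -3.304 -2.031
v 2.332 -2.743 -1.594
v 1.894 -2.627 -3.51
v 2.937 -2.972 -2.097
v 1.954 -2.242 -3.46
v 2.997 -2.588 -2.047
v 1.861 -1.893 -3.306
v 2.905 -2.239 -1.893
v 1.638 -1.659 -3.084
v 2.681 -2.005 -1.671
v 1.334 -1.595 -2.844
v 2.377 -1.94 -1.431
v 1.02 -1.714 -2.641
v 2.063 -2.06 -1.228
v 0.767 -1.99 -2.522
v 1.81 -2.335 -1.109
v 0.634 -2.359 -2.514
v 1.677 -2.704 -1.101
v 0.651 -2.737 -2.619
v 1.694 -3.082 -1.206
v 0.813 -3.037 -2.812
v 1.857 -3.382 -1.399
v 1.085 -3.19 -3.05
v 2.128 -3.536 -1.637
v 1.403 -3.162 -3.278
v 2.446 -3.508 -1.865
f 2 1 5
f 2 5 3
f 3 5 6
f 3 6 4
f 5 1 7
f 5 7 6
f 6 7 8
f 6 8 4
f 7 1 9
f 7 9 8
f 8 9 10
f 8 10 4
f 9 1 11
f 9 11 10
f 10 11 12
f 10 12 4
f 11 1 13
f 11 13 12
f 12 13 14
f 12 14 4
f 13 1 15
f 13 15 14
f 14 15 16
f 14 16 4
f 15 1 17
f 15 17 16
f 16 17 18
f 16 18 4
f 17 1 19
f 17 19 18
f 18 19 20
f 18 20 4
f 19 1 21
f 19 21 20
f 20 21 22
f 20 22 4
f 21 1 2
f 21 2 22
f 22 2 3
f 22 3 4
f 24 23 27
f 24 27 25
f 25 27 28
f 25 28 26
f 27 23 29
f 27 29 28
f 28 29 30
f 28 30 26
f 29 23 31
f 29 31 30
f 30 31 32
f 30 32 26
f 31 23 33
f 31 33 32
f 32 33 34
f 32 34 26
f 33 23 35
f 33 35 34
f 34 35 36
f 34 36 26
f 35 23 37
f 35 37 36
f 36 37 38
f 36 38 26
f 37 23 39
f 37 39 38
f 38 39 40
f 38 40 26
f 39 23 41
f 39 41 40
f 40 41 42
f 40 42 26
f 41 23 43
f 41 43 42
f 42 43 44
f 42 44 26
f 43 23 45
f 43 45 44
f 44 45 46
f 44 46 26
f 45 23 47
f 45 47 46
f 46 47 48
f 46 48 26
f 47 23 24
f 47 24 48
f 48 24 25
f 48 25 26
f 50 49 53
f 50 53 51
f 51 53 54
f 51 54 52
f 53 49 55
f 53 55 54
f 54 55 56
f 54 56 52
f 55 49 57
f 55 57 56
f 56 57 58
f 56 58 52
f 57 49 59
f 57 59 58
f 58 59 60
f 58 60 52
f 59 49 61
f 59 61 60
f 60 61 62
f 60 62 52
f 61 49 63
f 61 63 62
f 62 63 64
f 62 64 52
f 63 49 65
f 63 65 64
f 64 65 66
f 64 66 52
f 65 49 67
f 65 67 66
f 66 67 68
f 66 68 52
f 67 49 69
f 67 69 68
f 68 69 70
f 68 70 52
f 69 49 71
f 69 71 70
f 70 71 72
f 70 72 52
f 71 49 73
f 71 73 72
f 72 73 74
f 72 74 52
f 73 49 75
f 73 75 74
f 74 75 76
f 74 76 52
f 75 49 77
f 75 77 76
f 76 77 78
f 76 78 52
f 77 49 79
f 77 79 78
f 78 79 80
f 78 80 52
f 79 49 50
f 79 50 80
f 80 50 51
f 80 51 52
f 82 81 85
f 82 85 83
f 83 85 86
f 83 86 84
f 85 81 87
f 85 87 86
f 86 87 88
f 86 88 84
f 87 81 89
f 87 89 88
f 88 89 90
f 88 90 84
f 89 81 91
f 89 91 90
f 90 91 92
f 90 92 84
f 91 81 93
f 91 93 92
f 92 93 94
f 92 94 84
f 93 81 95
f 93 95 94
f 94 95 96
f 94 96 84
f 95 81 97
f 95 97 96
f 96 97 98
f 96 98 84
f 97 81 99
f 97 99 98
f 98 99 100
f 98 100 84
f 99 81 101
f 99 101 100
f 100 101 102
f 100 102 84
f 101 81 103
f 101 103 102
f 102 103 104
f 102 104 84
f 103 81 105
f 103 105 104
f 104 105 106
f 104 106 84
f 105 81 107
f 105 107 106
f 106 107 108
f 106 108 84
f 107 81 82
f 107 82 108
f 108 82 83
f 108 83 84



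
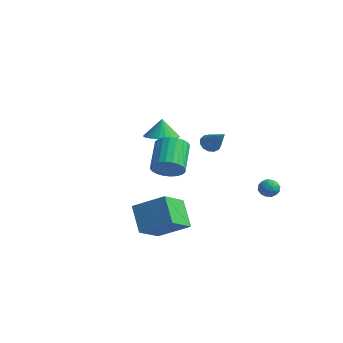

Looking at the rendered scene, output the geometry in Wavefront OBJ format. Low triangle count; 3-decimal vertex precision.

v -2.98 1.576 -0.294
v -2.417 2.494 -0.376
v -3.16 1.804 1.014
v -2.808 2.631 -0.454
v -3.226 2.606 -0.507
v -3.605 2.425 -0.528
v -3.89 2.115 -0.513
v -4.036 1.722 -0.465
v -4.021 1.308 -0.391
v -3.848 0.934 -0.302
v -3.542 0.658 -0.212
v -3.151 0.522 -0.134
v -2.734 0.546 -0.081
v -2.354 0.728 -0.06
v -2.069 1.038 -0.075
v -1.923 1.43 -0.123
v -1.938 1.845 -0.197
v -2.112 2.219 -0.286
v 3.021 -3.851 0.722
v 3.607 -4.064 1.478
v 2.624 -2.743 2.614
v 2.039 -2.529 1.858
v 3.8 -3.779 1.313
v 2.817 -2.458 2.448
v 3.875 -3.504 1.058
v 2.892 -2.183 2.193
v 3.819 -3.282 0.751
v 2.836 -1.961 1.887
v 3.642 -3.147 0.44
v 2.659 -1.825 1.576
v 3.371 -3.118 0.173
v 2.388 -1.797 1.308
v 3.046 -3.202 -0.012
v 2.063 -1.88 1.124
v 2.718 -3.384 -0.084
v 1.735 -2.062 1.051
v 2.436 -3.637 -0.034
v 1.453 -2.316 1.102
v 2.243 -3.922 0.132
v 1.26 -2.601 1.267
v 2.168 -4.197 0.387
v 1.185 -2.876 1.522
v 2.224 -4.419 0.693
v 1.241 -3.098 1.829
v 2.401 -4.555 1.004
v 1.418 -3.233 2.14
v 2.672 -4.583 1.272
v 1.689 -3.262 2.407
v 2.997 -4.5 1.456
v 2.014 -3.178 2.592
v 3.325 -4.318 1.529
v 2.342 -2.996 2.664
v 0.722 -4.367 -2.746
v 2.388 -3.464 -1.709
v 0.419 -2.613 -3.784
v 2.084 -1.711 -2.746
v 1.936 -4.989 -4.154
v 3.601 -4.087 -3.116
v 1.632 -3.236 -5.191
v 3.298 -2.333 -4.154
v 2.97 4.398 -3.291
v 3.57 4.419 -3.64
v 3.29 3.441 -2.8
v 3.89 3.462 -3.149
v 3.762 3.927 -2.65
v 3.565 4.519 -2.953
v 3.295 3.341 -3.487
v 3.098 3.933 -3.79
v 3.771 3.766 -3.761
v 4.059 4.128 -3.244
v 2.801 3.732 -3.196
v 3.089 4.094 -2.679
v 3.242 4.493 -3.509
v 3.618 3.367 -2.931
v 3.543 3.64 -2.638
v 3.895 3.653 -2.843
v 3.239 4.551 -3.105
v 3.591 4.564 -3.31
v 3.704 4.274 -2.728
v 3.269 3.296 -3.13
v 3.621 3.309 -3.335
v 2.965 4.207 -3.597
v 3.317 4.22 -3.802
v 3.156 3.586 -3.712
v 3.712 4.121 -3.785
v 3.9 3.558 -3.496
v 3.551 3.488 -3.695
v 3.435 3.836 -3.873
v 3.882 4.334 -3.481
v 4.07 3.771 -3.192
v 3.995 4.044 -2.899
v 3.879 4.392 -3.077
v 4 3.95 -3.552
v 2.79 4.089 -3.248
v 2.978 3.526 -2.959
v 2.981 3.468 -3.363
v 2.865 3.816 -3.541
v 2.96 4.302 -2.944
v 3.148 3.739 -2.655
v 3.425 4.024 -2.567
v 3.309 4.372 -2.745
v 2.86 3.91 -2.888
v 1.247 1.32 0.542
v 1.572 1.858 0.311
v 2.653 1 1.778
v 1.352 1.98 0.593
v 1.099 1.892 0.858
v 0.892 1.622 1.024
v 0.798 1.257 1.036
v 0.847 0.911 0.891
v 1.022 0.696 0.636
v 1.269 0.678 0.351
v 1.508 0.865 0.126
v 1.665 1.195 0.034
v 1.689 1.566 0.102
f 2 1 4
f 2 4 3
f 4 1 5
f 4 5 3
f 5 1 6
f 5 6 3
f 6 1 7
f 6 7 3
f 7 1 8
f 7 8 3
f 8 1 9
f 8 9 3
f 9 1 10
f 9 10 3
f 10 1 11
f 10 11 3
f 11 1 12
f 11 12 3
f 12 1 13
f 12 13 3
f 13 1 14
f 13 14 3
f 14 1 15
f 14 15 3
f 15 1 16
f 15 16 3
f 16 1 17
f 16 17 3
f 17 1 18
f 17 18 3
f 18 1 2
f 18 2 3
f 20 19 23
f 20 23 21
f 21 23 24
f 21 24 22
f 23 19 25
f 23 25 24
f 24 25 26
f 24 26 22
f 25 19 27
f 25 27 26
f 26 27 28
f 26 28 22
f 27 19 29
f 27 29 28
f 28 29 30
f 28 30 22
f 29 19 31
f 29 31 30
f 30 31 32
f 30 32 22
f 31 19 33
f 31 33 32
f 32 33 34
f 32 34 22
f 33 19 35
f 33 35 34
f 34 35 36
f 34 36 22
f 35 19 37
f 35 37 36
f 36 37 38
f 36 38 22
f 37 19 39
f 37 39 38
f 38 39 40
f 38 40 22
f 39 19 41
f 39 41 40
f 40 41 42
f 40 42 22
f 41 19 43
f 41 43 42
f 42 43 44
f 42 44 22
f 43 19 45
f 43 45 44
f 44 45 46
f 44 46 22
f 45 19 47
f 45 47 46
f 46 47 48
f 46 48 22
f 47 19 49
f 47 49 48
f 48 49 50
f 48 50 22
f 49 19 51
f 49 51 50
f 50 51 52
f 50 52 22
f 51 19 20
f 51 20 52
f 52 20 21
f 52 21 22
f 54 56 53
f 57 54 53
f 53 56 55
f 55 57 53
f 54 60 56
f 58 54 57
f 58 60 54
f 56 60 55
f 59 57 55
f 55 60 59
f 59 58 57
f 60 58 59
f 61 98 77
f 98 72 101
f 77 101 66
f 98 101 77
f 61 77 73
f 77 66 78
f 73 78 62
f 77 78 73
f 61 73 82
f 73 62 83
f 82 83 68
f 73 83 82
f 61 82 94
f 82 68 97
f 94 97 71
f 82 97 94
f 61 94 98
f 94 71 102
f 98 102 72
f 94 102 98
f 62 78 89
f 78 66 92
f 89 92 70
f 78 92 89
f 66 101 79
f 101 72 100
f 79 100 65
f 101 100 79
f 72 102 99
f 102 71 95
f 99 95 63
f 102 95 99
f 71 97 96
f 97 68 84
f 96 84 67
f 97 84 96
f 68 83 88
f 83 62 85
f 88 85 69
f 83 85 88
f 64 90 76
f 90 70 91
f 76 91 65
f 90 91 76
f 64 76 74
f 76 65 75
f 74 75 63
f 76 75 74
f 64 74 81
f 74 63 80
f 81 80 67
f 74 80 81
f 64 81 86
f 81 67 87
f 86 87 69
f 81 87 86
f 64 86 90
f 86 69 93
f 90 93 70
f 86 93 90
f 65 91 79
f 91 70 92
f 79 92 66
f 91 92 79
f 63 75 99
f 75 65 100
f 99 100 72
f 75 100 99
f 67 80 96
f 80 63 95
f 96 95 71
f 80 95 96
f 69 87 88
f 87 67 84
f 88 84 68
f 87 84 88
f 70 93 89
f 93 69 85
f 89 85 62
f 93 85 89
f 104 103 106
f 104 106 105
f 106 103 107
f 106 107 105
f 107 103 108
f 107 108 105
f 108 103 109
f 108 109 105
f 109 103 110
f 109 110 105
f 110 103 111
f 110 111 105
f 111 103 112
f 111 112 105
f 112 103 113
f 112 113 105
f 113 103 114
f 113 114 105
f 114 103 115
f 114 115 105
f 115 103 104
f 115 104 105



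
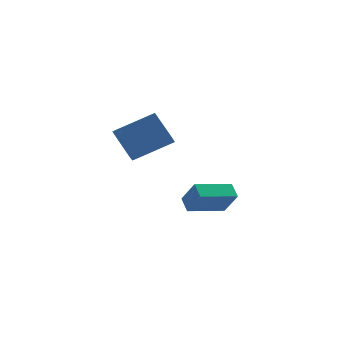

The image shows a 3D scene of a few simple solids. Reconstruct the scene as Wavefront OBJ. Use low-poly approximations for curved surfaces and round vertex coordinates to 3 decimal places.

v -3.974 -0.181 2.683
v -4.412 0.992 3.788
v -3.603 0.636 1.963
v -4.04 1.809 3.069
v -2.02 -0.289 3.571
v -2.457 0.884 4.677
v -1.648 0.528 2.852
v -2.086 1.701 3.957
v 1.2 1.648 -2.952
v -0.741 1.382 -2.421
v 1.196 2.44 -2.568
v -0.745 2.174 -2.037
v 1.625 1.046 -1.703
v -0.316 0.78 -1.172
v 1.621 1.838 -1.319
v -0.32 1.572 -0.788
f 2 4 1
f 5 2 1
f 1 4 3
f 3 5 1
f 2 8 4
f 6 2 5
f 6 8 2
f 4 8 3
f 7 5 3
f 3 8 7
f 7 6 5
f 8 6 7
f 10 12 9
f 13 10 9
f 9 12 11
f 11 13 9
f 10 16 12
f 14 10 13
f 14 16 10
f 12 16 11
f 15 13 11
f 11 16 15
f 15 14 13
f 16 14 15



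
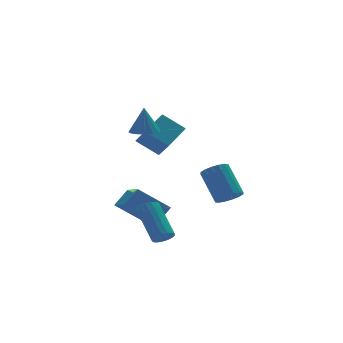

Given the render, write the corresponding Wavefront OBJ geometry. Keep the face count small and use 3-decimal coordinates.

v -1.953 0.647 2.173
v -1.278 0.258 2.205
v -1.907 0.853 3.647
v -1.174 0.613 2.152
v -1.249 0.976 2.104
v -1.486 1.263 2.072
v -1.829 1.409 2.062
v -2.201 1.381 2.078
v -2.516 1.184 2.115
v -2.703 0.864 2.166
v -2.717 0.495 2.218
v -2.557 0.161 2.26
v -2.258 -0.063 2.281
v -1.89 -0.123 2.278
v -1.536 -0.007 2.251
v 1.609 -1.226 -2.093
v 2.229 -1.481 -1.781
v 2.032 -0.189 -0.334
v 1.411 0.066 -0.647
v 2.344 -1.201 -2.015
v 2.147 0.091 -0.569
v 2.262 -0.928 -2.271
v 2.065 0.365 -0.824
v 2.005 -0.734 -2.479
v 1.808 0.558 -1.032
v 1.642 -0.673 -2.583
v 1.444 0.62 -1.137
v 1.27 -0.759 -2.557
v 1.072 0.533 -1.11
v 0.988 -0.971 -2.406
v 0.791 0.321 -0.959
v 0.873 -1.251 -2.171
v 0.676 0.041 -0.725
v 0.955 -1.525 -1.916
v 0.758 -0.232 -0.469
v 1.212 -1.718 -1.708
v 1.015 -0.426 -0.261
v 1.576 -1.78 -1.603
v 1.378 -0.487 -0.157
v 1.948 -1.693 -1.63
v 1.75 -0.401 -0.183
v -0.287 1.64 0.609
v -1.216 2.365 1.453
v -0.364 2.672 -0.363
v -1.294 3.398 0.481
v 0.954 2.402 1.319
v 0.024 3.128 2.163
v 0.876 3.435 0.347
v -0.053 4.16 1.191
v -2.505 -2.785 -3.344
v -1.937 -2.787 -3.304
v -2.026 -1.157 -1.936
v -2.595 -1.155 -1.976
v -1.987 -2.616 -3.511
v -2.076 -0.987 -2.143
v -2.156 -2.484 -3.68
v -2.245 -0.854 -2.311
v -2.405 -2.421 -3.771
v -2.494 -0.791 -2.403
v -2.677 -2.441 -3.765
v -2.766 -0.811 -2.397
v -2.91 -2.54 -3.663
v -2.999 -0.91 -2.294
v -3.05 -2.695 -3.487
v -3.139 -1.065 -2.119
v -3.065 -2.871 -3.279
v -3.154 -1.241 -1.91
v -2.952 -3.027 -3.086
v -3.042 -1.397 -1.717
v -2.737 -3.127 -2.952
v -2.826 -1.497 -1.583
v -2.468 -3.149 -2.908
v -2.558 -1.52 -1.539
v -2.209 -3.088 -2.964
v -2.298 -1.458 -1.595
v -2.017 -2.957 -3.107
v -2.106 -1.328 -1.738
v -2.909 2.235 -3.183
v -3.12 0.425 -2.385
v -2.112 2.49 -2.394
v -2.324 0.679 -1.596
v -1.496 1.541 -4.384
v -1.708 -0.27 -3.586
v -0.7 1.795 -3.595
v -0.911 -0.015 -2.797
f 2 1 4
f 2 4 3
f 4 1 5
f 4 5 3
f 5 1 6
f 5 6 3
f 6 1 7
f 6 7 3
f 7 1 8
f 7 8 3
f 8 1 9
f 8 9 3
f 9 1 10
f 9 10 3
f 10 1 11
f 10 11 3
f 11 1 12
f 11 12 3
f 12 1 13
f 12 13 3
f 13 1 14
f 13 14 3
f 14 1 15
f 14 15 3
f 15 1 2
f 15 2 3
f 17 16 20
f 17 20 18
f 18 20 21
f 18 21 19
f 20 16 22
f 20 22 21
f 21 22 23
f 21 23 19
f 22 16 24
f 22 24 23
f 23 24 25
f 23 25 19
f 24 16 26
f 24 26 25
f 25 26 27
f 25 27 19
f 26 16 28
f 26 28 27
f 27 28 29
f 27 29 19
f 28 16 30
f 28 30 29
f 29 30 31
f 29 31 19
f 30 16 32
f 30 32 31
f 31 32 33
f 31 33 19
f 32 16 34
f 32 34 33
f 33 34 35
f 33 35 19
f 34 16 36
f 34 36 35
f 35 36 37
f 35 37 19
f 36 16 38
f 36 38 37
f 37 38 39
f 37 39 19
f 38 16 40
f 38 40 39
f 39 40 41
f 39 41 19
f 40 16 17
f 40 17 41
f 41 17 18
f 41 18 19
f 43 45 42
f 46 43 42
f 42 45 44
f 44 46 42
f 43 49 45
f 47 43 46
f 47 49 43
f 45 49 44
f 48 46 44
f 44 49 48
f 48 47 46
f 49 47 48
f 51 50 54
f 51 54 52
f 52 54 55
f 52 55 53
f 54 50 56
f 54 56 55
f 55 56 57
f 55 57 53
f 56 50 58
f 56 58 57
f 57 58 59
f 57 59 53
f 58 50 60
f 58 60 59
f 59 60 61
f 59 61 53
f 60 50 62
f 60 62 61
f 61 62 63
f 61 63 53
f 62 50 64
f 62 64 63
f 63 64 65
f 63 65 53
f 64 50 66
f 64 66 65
f 65 66 67
f 65 67 53
f 66 50 68
f 66 68 67
f 67 68 69
f 67 69 53
f 68 50 70
f 68 70 69
f 69 70 71
f 69 71 53
f 70 50 72
f 70 72 71
f 71 72 73
f 71 73 53
f 72 50 74
f 72 74 73
f 73 74 75
f 73 75 53
f 74 50 76
f 74 76 75
f 75 76 77
f 75 77 53
f 76 50 51
f 76 51 77
f 77 51 52
f 77 52 53
f 79 81 78
f 82 79 78
f 78 81 80
f 80 82 78
f 79 85 81
f 83 79 82
f 83 85 79
f 81 85 80
f 84 82 80
f 80 85 84
f 84 83 82
f 85 83 84



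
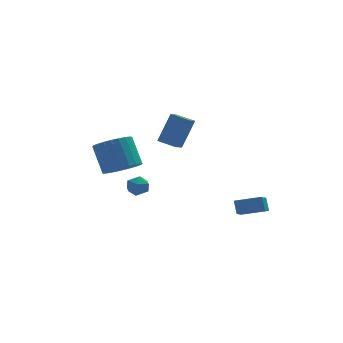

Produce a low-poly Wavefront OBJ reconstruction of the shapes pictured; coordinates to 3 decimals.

v -2.679 -2.46 -1.323
v -2.117 -1.714 -1.708
v -2.439 -0.735 -0.282
v -3.001 -1.48 0.103
v -2.473 -1.623 -1.851
v -2.795 -0.644 -0.424
v -2.86 -1.66 -1.913
v -3.183 -0.681 -0.487
v -3.22 -1.819 -1.886
v -3.542 -0.839 -0.459
v -3.497 -2.075 -1.773
v -3.82 -1.095 -0.346
v -3.65 -2.389 -1.591
v -3.973 -1.41 -0.165
v -3.655 -2.715 -1.369
v -3.977 -1.735 0.058
v -3.511 -3.001 -1.14
v -3.834 -2.022 0.287
v -3.241 -3.205 -0.938
v -3.563 -2.226 0.488
v -2.885 -3.296 -0.796
v -3.207 -2.317 0.631
v -2.497 -3.259 -0.733
v -2.82 -2.28 0.693
v -2.138 -3.101 -0.761
v -2.46 -2.121 0.666
v -1.86 -2.845 -0.874
v -2.183 -1.865 0.553
v -1.707 -2.53 -1.055
v -2.03 -1.551 0.371
v -1.703 -2.205 -1.278
v -2.025 -1.225 0.149
v -1.846 -1.918 -1.507
v -2.169 -0.939 -0.08
v -0.301 0.753 -1.177
v 0.469 1.171 0.452
v 0.161 1.384 -1.558
v 0.931 1.803 0.072
v 0.489 0.057 -1.372
v 1.259 0.476 0.258
v 0.951 0.689 -1.752
v 1.721 1.107 -0.123
v 2.567 -4.45 -4.023
v 2.531 -3.993 -3.344
v 3.036 -3.496 -4.641
v 3 -3.038 -3.962
v 3.86 -4.862 -3.678
v 3.824 -4.404 -2.999
v 4.329 -3.907 -4.296
v 4.293 -3.45 -3.617
v -1.63 0.163 -3.47
v -1.009 -0.109 -3.558
v -2.091 -0.771 -3.842
v -1.47 -1.043 -3.93
v -1.707 -0.927 -3.299
v -1.422 -0.35 -3.069
v -1.678 -0.53 -4.331
v -1.393 0.047 -4.101
v -1.039 -0.537 -4.089
v -1.057 -0.783 -3.452
v -2.043 -0.097 -3.948
v -2.061 -0.343 -3.311
f 2 1 5
f 2 5 3
f 3 5 6
f 3 6 4
f 5 1 7
f 5 7 6
f 6 7 8
f 6 8 4
f 7 1 9
f 7 9 8
f 8 9 10
f 8 10 4
f 9 1 11
f 9 11 10
f 10 11 12
f 10 12 4
f 11 1 13
f 11 13 12
f 12 13 14
f 12 14 4
f 13 1 15
f 13 15 14
f 14 15 16
f 14 16 4
f 15 1 17
f 15 17 16
f 16 17 18
f 16 18 4
f 17 1 19
f 17 19 18
f 18 19 20
f 18 20 4
f 19 1 21
f 19 21 20
f 20 21 22
f 20 22 4
f 21 1 23
f 21 23 22
f 22 23 24
f 22 24 4
f 23 1 25
f 23 25 24
f 24 25 26
f 24 26 4
f 25 1 27
f 25 27 26
f 26 27 28
f 26 28 4
f 27 1 29
f 27 29 28
f 28 29 30
f 28 30 4
f 29 1 31
f 29 31 30
f 30 31 32
f 30 32 4
f 31 1 33
f 31 33 32
f 32 33 34
f 32 34 4
f 33 1 2
f 33 2 34
f 34 2 3
f 34 3 4
f 36 38 35
f 39 36 35
f 35 38 37
f 37 39 35
f 36 42 38
f 40 36 39
f 40 42 36
f 38 42 37
f 41 39 37
f 37 42 41
f 41 40 39
f 42 40 41
f 44 46 43
f 47 44 43
f 43 46 45
f 45 47 43
f 44 50 46
f 48 44 47
f 48 50 44
f 46 50 45
f 49 47 45
f 45 50 49
f 49 48 47
f 50 48 49
f 51 62 56
f 51 56 52
f 51 52 58
f 51 58 61
f 51 61 62
f 52 56 60
f 56 62 55
f 62 61 53
f 61 58 57
f 58 52 59
f 54 60 55
f 54 55 53
f 54 53 57
f 54 57 59
f 54 59 60
f 55 60 56
f 53 55 62
f 57 53 61
f 59 57 58
f 60 59 52



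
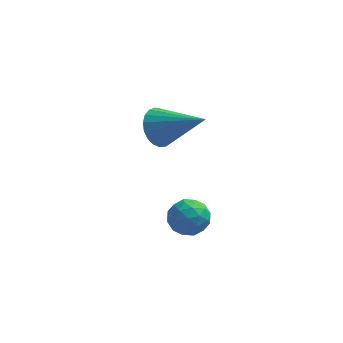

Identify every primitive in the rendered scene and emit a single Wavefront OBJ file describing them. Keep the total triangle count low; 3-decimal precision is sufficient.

v -3.264 2.635 2.176
v -2.852 2.5 1.491
v -1.696 1.885 3.264
v -2.757 2.813 1.569
v -2.749 3.096 1.753
v -2.83 3.299 2.009
v -2.987 3.386 2.294
v -3.191 3.344 2.559
v -3.407 3.179 2.757
v -3.599 2.92 2.855
v -3.733 2.612 2.835
v -3.785 2.307 2.702
v -3.748 2.059 2.477
v -3.626 1.911 2.2
v -3.442 1.887 1.919
v -3.227 1.993 1.682
v -3.018 2.21 1.531
v -2.885 -1.275 1.275
v -2.566 -1.006 0.656
v -1.854 -1.834 1.564
v -1.535 -1.565 0.945
v -1.712 -1.104 1.505
v -2.349 -0.758 1.326
v -2.071 -2.082 0.894
v -2.708 -1.736 0.715
v -2.063 -1.505 0.421
v -1.841 -0.9 0.798
v -2.579 -1.94 1.422
v -2.357 -1.335 1.799
v -2.816 -1.091 0.94
v -1.604 -1.749 1.28
v -1.708 -1.478 1.609
v -1.52 -1.319 1.245
v -2.689 -0.946 1.334
v -2.501 -0.788 0.97
v -1.999 -0.845 1.469
v -1.919 -2.052 1.25
v -1.731 -1.894 0.886
v -2.9 -1.521 0.975
v -2.712 -1.362 0.611
v -2.421 -1.995 0.751
v -2.332 -1.226 0.438
v -1.726 -1.555 0.608
v -2.042 -1.859 0.578
v -2.416 -1.656 0.473
v -2.202 -0.871 0.66
v -1.596 -1.2 0.83
v -1.7 -0.928 1.159
v -2.074 -0.725 1.054
v -1.906 -1.164 0.522
v -2.824 -1.64 1.39
v -2.218 -1.969 1.56
v -2.346 -2.115 1.166
v -2.72 -1.912 1.061
v -2.694 -1.285 1.612
v -2.088 -1.614 1.782
v -2.004 -1.184 1.747
v -2.378 -0.981 1.642
v -2.514 -1.676 1.698
f 2 1 4
f 2 4 3
f 4 1 5
f 4 5 3
f 5 1 6
f 5 6 3
f 6 1 7
f 6 7 3
f 7 1 8
f 7 8 3
f 8 1 9
f 8 9 3
f 9 1 10
f 9 10 3
f 10 1 11
f 10 11 3
f 11 1 12
f 11 12 3
f 12 1 13
f 12 13 3
f 13 1 14
f 13 14 3
f 14 1 15
f 14 15 3
f 15 1 16
f 15 16 3
f 16 1 17
f 16 17 3
f 17 1 2
f 17 2 3
f 18 55 34
f 55 29 58
f 34 58 23
f 55 58 34
f 18 34 30
f 34 23 35
f 30 35 19
f 34 35 30
f 18 30 39
f 30 19 40
f 39 40 25
f 30 40 39
f 18 39 51
f 39 25 54
f 51 54 28
f 39 54 51
f 18 51 55
f 51 28 59
f 55 59 29
f 51 59 55
f 19 35 46
f 35 23 49
f 46 49 27
f 35 49 46
f 23 58 36
f 58 29 57
f 36 57 22
f 58 57 36
f 29 59 56
f 59 28 52
f 56 52 20
f 59 52 56
f 28 54 53
f 54 25 41
f 53 41 24
f 54 41 53
f 25 40 45
f 40 19 42
f 45 42 26
f 40 42 45
f 21 47 33
f 47 27 48
f 33 48 22
f 47 48 33
f 21 33 31
f 33 22 32
f 31 32 20
f 33 32 31
f 21 31 38
f 31 20 37
f 38 37 24
f 31 37 38
f 21 38 43
f 38 24 44
f 43 44 26
f 38 44 43
f 21 43 47
f 43 26 50
f 47 50 27
f 43 50 47
f 22 48 36
f 48 27 49
f 36 49 23
f 48 49 36
f 20 32 56
f 32 22 57
f 56 57 29
f 32 57 56
f 24 37 53
f 37 20 52
f 53 52 28
f 37 52 53
f 26 44 45
f 44 24 41
f 45 41 25
f 44 41 45
f 27 50 46
f 50 26 42
f 46 42 19
f 50 42 46



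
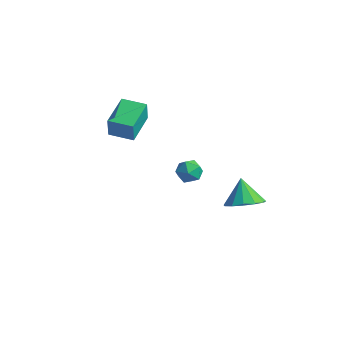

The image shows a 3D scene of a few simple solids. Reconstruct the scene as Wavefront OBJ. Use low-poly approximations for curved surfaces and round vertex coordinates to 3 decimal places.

v 4.059 -0.864 -2.479
v 4.733 -0.197 -2.419
v 3.441 -0.336 -1.401
v 4.351 0.002 -2.736
v 3.876 -0.073 -2.972
v 3.46 -0.4 -3.051
v 3.233 -0.874 -2.948
v 3.269 -1.345 -2.696
v 3.556 -1.663 -2.376
v 4.002 -1.728 -2.088
v 4.467 -1.519 -1.924
v 4.802 -1.101 -1.936
v 4.901 -0.609 -2.121
v -1.96 -2.916 0.547
v -1.861 -3.073 1.631
v -2.451 -1.333 0.821
v -2.352 -1.49 1.905
v -0.808 -2.55 0.495
v -0.709 -2.707 1.579
v -1.299 -0.967 0.769
v -1.2 -1.124 1.853
v 3.045 -3.211 1.585
v 3.515 -3.228 1.118
v 2.845 -4.252 1.422
v 3.315 -4.269 0.955
v 3.483 -4.189 1.591
v 3.606 -3.546 1.692
v 2.754 -3.934 0.848
v 2.877 -3.291 0.949
v 3.335 -3.675 0.663
v 3.785 -3.833 1.122
v 2.575 -3.647 1.418
v 3.025 -3.805 1.877
f 2 1 4
f 2 4 3
f 4 1 5
f 4 5 3
f 5 1 6
f 5 6 3
f 6 1 7
f 6 7 3
f 7 1 8
f 7 8 3
f 8 1 9
f 8 9 3
f 9 1 10
f 9 10 3
f 10 1 11
f 10 11 3
f 11 1 12
f 11 12 3
f 12 1 13
f 12 13 3
f 13 1 2
f 13 2 3
f 15 17 14
f 18 15 14
f 14 17 16
f 16 18 14
f 15 21 17
f 19 15 18
f 19 21 15
f 17 21 16
f 20 18 16
f 16 21 20
f 20 19 18
f 21 19 20
f 22 33 27
f 22 27 23
f 22 23 29
f 22 29 32
f 22 32 33
f 23 27 31
f 27 33 26
f 33 32 24
f 32 29 28
f 29 23 30
f 25 31 26
f 25 26 24
f 25 24 28
f 25 28 30
f 25 30 31
f 26 31 27
f 24 26 33
f 28 24 32
f 30 28 29
f 31 30 23



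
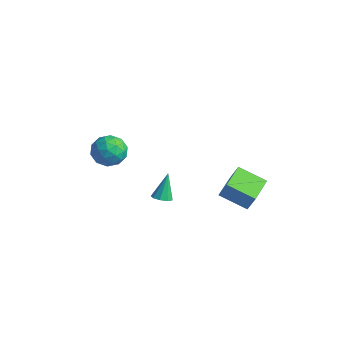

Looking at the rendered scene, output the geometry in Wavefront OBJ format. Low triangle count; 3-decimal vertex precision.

v -3.377 -0.073 -1.856
v -2.835 -0.638 -2.805
v -5.145 -0.762 -2.455
v -4.603 -1.327 -3.404
v -4.408 -1.727 -2.257
v -3.315 -1.301 -1.887
v -4.665 -0.099 -3.373
v -3.572 0.327 -3.003
v -3.631 -0.654 -3.743
v -3.472 -1.66 -3.053
v -4.508 0.26 -2.207
v -4.349 -0.746 -1.517
v -2.951 -0.295 -2.278
v -5.029 -1.105 -2.982
v -4.915 -1.341 -2.308
v -4.596 -1.673 -2.866
v -3.233 -0.684 -1.738
v -2.914 -1.017 -2.296
v -3.839 -1.657 -1.974
v -5.066 -0.383 -2.964
v -4.747 -0.716 -3.522
v -3.384 0.273 -2.394
v -3.065 -0.059 -2.952
v -4.141 0.257 -3.286
v -3.1 -0.636 -3.387
v -4.139 -1.042 -3.739
v -4.176 -0.32 -3.721
v -3.533 -0.069 -3.503
v -3.007 -1.228 -2.981
v -4.046 -1.633 -3.334
v -3.931 -1.868 -2.66
v -3.289 -1.618 -2.442
v -3.474 -1.237 -3.533
v -3.934 0.233 -1.926
v -4.973 -0.172 -2.279
v -4.691 0.218 -2.818
v -4.049 0.468 -2.6
v -3.841 -0.358 -1.521
v -4.88 -0.764 -1.873
v -4.447 -1.331 -1.757
v -3.804 -1.08 -1.539
v -4.506 -0.163 -1.727
v 2.558 -1.772 -2.501
v 2.947 -2.229 -2.228
v 2.242 -1.048 -0.839
v 3.191 -1.866 -2.339
v 3.139 -1.459 -2.527
v 2.815 -1.198 -2.702
v 2.371 -1.205 -2.783
v 2.014 -1.478 -2.732
v 1.913 -1.888 -2.573
v 2.113 -2.244 -2.38
v 2.522 -2.378 -2.244
v 2.975 2.228 -4.004
v 3.456 2.429 -2.857
v 1.924 4.066 -3.884
v 2.405 4.266 -2.737
v 4.535 3.174 -4.823
v 5.016 3.374 -3.676
v 3.484 5.011 -4.703
v 3.965 5.212 -3.556
f 1 38 17
f 38 12 41
f 17 41 6
f 38 41 17
f 1 17 13
f 17 6 18
f 13 18 2
f 17 18 13
f 1 13 22
f 13 2 23
f 22 23 8
f 13 23 22
f 1 22 34
f 22 8 37
f 34 37 11
f 22 37 34
f 1 34 38
f 34 11 42
f 38 42 12
f 34 42 38
f 2 18 29
f 18 6 32
f 29 32 10
f 18 32 29
f 6 41 19
f 41 12 40
f 19 40 5
f 41 40 19
f 12 42 39
f 42 11 35
f 39 35 3
f 42 35 39
f 11 37 36
f 37 8 24
f 36 24 7
f 37 24 36
f 8 23 28
f 23 2 25
f 28 25 9
f 23 25 28
f 4 30 16
f 30 10 31
f 16 31 5
f 30 31 16
f 4 16 14
f 16 5 15
f 14 15 3
f 16 15 14
f 4 14 21
f 14 3 20
f 21 20 7
f 14 20 21
f 4 21 26
f 21 7 27
f 26 27 9
f 21 27 26
f 4 26 30
f 26 9 33
f 30 33 10
f 26 33 30
f 5 31 19
f 31 10 32
f 19 32 6
f 31 32 19
f 3 15 39
f 15 5 40
f 39 40 12
f 15 40 39
f 7 20 36
f 20 3 35
f 36 35 11
f 20 35 36
f 9 27 28
f 27 7 24
f 28 24 8
f 27 24 28
f 10 33 29
f 33 9 25
f 29 25 2
f 33 25 29
f 44 43 46
f 44 46 45
f 46 43 47
f 46 47 45
f 47 43 48
f 47 48 45
f 48 43 49
f 48 49 45
f 49 43 50
f 49 50 45
f 50 43 51
f 50 51 45
f 51 43 52
f 51 52 45
f 52 43 53
f 52 53 45
f 53 43 44
f 53 44 45
f 55 57 54
f 58 55 54
f 54 57 56
f 56 58 54
f 55 61 57
f 59 55 58
f 59 61 55
f 57 61 56
f 60 58 56
f 56 61 60
f 60 59 58
f 61 59 60



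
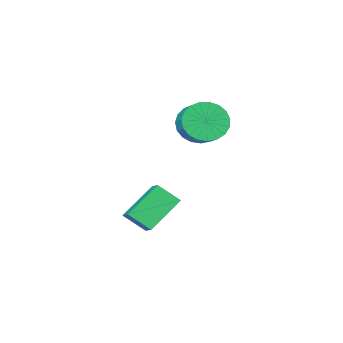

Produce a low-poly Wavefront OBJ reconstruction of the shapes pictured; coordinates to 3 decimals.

v -0.693 -3.885 3.185
v 0.336 -4.047 2.991
v 0.563 -3.217 3.501
v -0.467 -3.055 3.695
v 0.215 -3.802 2.646
v 0.442 -2.972 3.155
v -0.063 -3.571 2.393
v 0.164 -2.741 2.903
v -0.45 -3.394 2.278
v -0.223 -2.564 2.787
v -0.879 -3.303 2.319
v -0.652 -2.473 2.829
v -1.276 -3.312 2.51
v -1.049 -2.482 3.02
v -1.572 -3.42 2.818
v -1.346 -2.59 3.328
v -1.717 -3.609 3.19
v -1.49 -2.778 3.699
v -1.684 -3.845 3.56
v -1.457 -3.015 4.07
v -1.48 -4.088 3.866
v -1.253 -3.258 4.376
v -1.14 -4.296 4.054
v -0.913 -3.466 4.564
v -0.723 -4.433 4.092
v -0.496 -3.603 4.601
v -0.3 -4.476 3.973
v -0.074 -3.646 4.482
v 0.054 -4.416 3.718
v 0.28 -3.586 4.227
v 0.279 -4.264 3.371
v 0.506 -3.434 3.88
v 0.465 -3.998 -1.226
v 1.16 -4.715 -0.425
v 0.761 -3.094 -0.674
v 1.456 -3.811 0.127
v 2.064 -3.789 -2.427
v 2.759 -4.506 -1.626
v 2.36 -2.885 -1.875
v 3.055 -3.602 -1.074
f 2 1 5
f 2 5 3
f 3 5 6
f 3 6 4
f 5 1 7
f 5 7 6
f 6 7 8
f 6 8 4
f 7 1 9
f 7 9 8
f 8 9 10
f 8 10 4
f 9 1 11
f 9 11 10
f 10 11 12
f 10 12 4
f 11 1 13
f 11 13 12
f 12 13 14
f 12 14 4
f 13 1 15
f 13 15 14
f 14 15 16
f 14 16 4
f 15 1 17
f 15 17 16
f 16 17 18
f 16 18 4
f 17 1 19
f 17 19 18
f 18 19 20
f 18 20 4
f 19 1 21
f 19 21 20
f 20 21 22
f 20 22 4
f 21 1 23
f 21 23 22
f 22 23 24
f 22 24 4
f 23 1 25
f 23 25 24
f 24 25 26
f 24 26 4
f 25 1 27
f 25 27 26
f 26 27 28
f 26 28 4
f 27 1 29
f 27 29 28
f 28 29 30
f 28 30 4
f 29 1 31
f 29 31 30
f 30 31 32
f 30 32 4
f 31 1 2
f 31 2 32
f 32 2 3
f 32 3 4
f 34 36 33
f 37 34 33
f 33 36 35
f 35 37 33
f 34 40 36
f 38 34 37
f 38 40 34
f 36 40 35
f 39 37 35
f 35 40 39
f 39 38 37
f 40 38 39



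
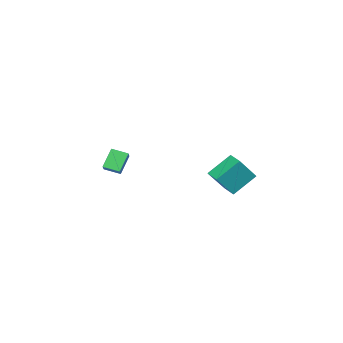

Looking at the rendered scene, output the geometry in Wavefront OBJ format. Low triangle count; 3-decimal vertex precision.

v 2.001 3.19 -2.172
v 1.156 4.276 -1.074
v 2.612 3.796 -2.301
v 1.766 4.882 -1.203
v 3.054 2.458 -0.637
v 2.208 3.544 0.461
v 3.664 3.064 -0.766
v 2.819 4.15 0.332
v -1.87 -3.998 -1.741
v -0.854 -3.804 -1.074
v -1.87 -3.018 -2.024
v -0.855 -2.824 -1.357
v -1.085 -4.316 -2.843
v -0.07 -4.122 -2.176
v -1.086 -3.336 -3.126
v -0.07 -3.142 -2.459
f 2 4 1
f 5 2 1
f 1 4 3
f 3 5 1
f 2 8 4
f 6 2 5
f 6 8 2
f 4 8 3
f 7 5 3
f 3 8 7
f 7 6 5
f 8 6 7
f 10 12 9
f 13 10 9
f 9 12 11
f 11 13 9
f 10 16 12
f 14 10 13
f 14 16 10
f 12 16 11
f 15 13 11
f 11 16 15
f 15 14 13
f 16 14 15



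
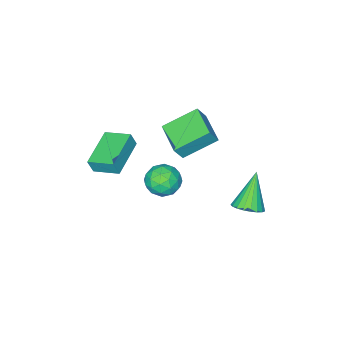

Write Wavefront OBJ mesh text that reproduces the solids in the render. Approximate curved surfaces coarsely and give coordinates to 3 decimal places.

v -1.884 0.964 2.325
v -1.376 0.888 3.171
v -1.177 2.551 2.043
v -0.668 2.475 2.888
v -0.392 0.125 1.352
v 0.117 0.049 2.197
v 0.316 1.712 1.069
v 0.824 1.636 1.915
v -2.981 2.844 -4.372
v -2.273 2.475 -4.053
v -4.059 2.316 -2.588
v -2.241 2.811 -3.934
v -2.338 3.153 -3.892
v -2.546 3.441 -3.932
v -2.829 3.626 -4.048
v -3.138 3.676 -4.221
v -3.42 3.582 -4.419
v -3.627 3.36 -4.609
v -3.721 3.049 -4.758
v -3.688 2.703 -4.841
v -3.532 2.381 -4.842
v -3.281 2.139 -4.762
v -2.979 2.019 -4.615
v -2.676 2.042 -4.425
v -2.426 2.203 -4.226
v 2.121 3.594 1.924
v 2.865 3.506 2.468
v 2.475 2.314 1.232
v 3.219 2.226 1.776
v 2.371 2.132 2.133
v 2.152 2.923 2.561
v 3.188 2.897 1.139
v 2.969 3.688 1.567
v 3.524 3.075 1.983
v 3.019 2.603 2.597
v 2.321 3.217 1.103
v 1.816 2.745 1.717
v 2.462 3.662 2.257
v 2.878 2.158 1.443
v 2.38 2.103 1.653
v 2.817 2.051 1.973
v 2.043 3.32 2.312
v 2.48 3.268 2.631
v 2.189 2.461 2.434
v 2.86 2.552 1.069
v 3.297 2.5 1.388
v 2.523 3.769 1.727
v 2.96 3.717 2.047
v 3.151 3.359 1.266
v 3.286 3.357 2.291
v 3.495 2.605 1.884
v 3.477 2.999 1.51
v 3.348 3.464 1.761
v 2.989 3.079 2.652
v 3.198 2.327 2.246
v 2.699 2.272 2.456
v 2.57 2.737 2.707
v 3.377 2.826 2.367
v 2.142 3.493 1.454
v 2.351 2.741 1.048
v 2.77 3.083 0.993
v 2.641 3.548 1.244
v 1.845 3.215 1.816
v 2.054 2.463 1.409
v 1.992 2.356 1.939
v 1.863 2.821 2.19
v 1.963 2.994 1.333
v 1.213 -2.393 0.014
v 1.449 -2.531 0.797
v 0.687 -1.119 0.397
v 0.924 -1.257 1.181
v 3.116 -1.483 -0.401
v 3.353 -1.621 0.383
v 2.591 -0.209 -0.017
v 2.827 -0.347 0.766
f 2 4 1
f 5 2 1
f 1 4 3
f 3 5 1
f 2 8 4
f 6 2 5
f 6 8 2
f 4 8 3
f 7 5 3
f 3 8 7
f 7 6 5
f 8 6 7
f 10 9 12
f 10 12 11
f 12 9 13
f 12 13 11
f 13 9 14
f 13 14 11
f 14 9 15
f 14 15 11
f 15 9 16
f 15 16 11
f 16 9 17
f 16 17 11
f 17 9 18
f 17 18 11
f 18 9 19
f 18 19 11
f 19 9 20
f 19 20 11
f 20 9 21
f 20 21 11
f 21 9 22
f 21 22 11
f 22 9 23
f 22 23 11
f 23 9 24
f 23 24 11
f 24 9 25
f 24 25 11
f 25 9 10
f 25 10 11
f 26 63 42
f 63 37 66
f 42 66 31
f 63 66 42
f 26 42 38
f 42 31 43
f 38 43 27
f 42 43 38
f 26 38 47
f 38 27 48
f 47 48 33
f 38 48 47
f 26 47 59
f 47 33 62
f 59 62 36
f 47 62 59
f 26 59 63
f 59 36 67
f 63 67 37
f 59 67 63
f 27 43 54
f 43 31 57
f 54 57 35
f 43 57 54
f 31 66 44
f 66 37 65
f 44 65 30
f 66 65 44
f 37 67 64
f 67 36 60
f 64 60 28
f 67 60 64
f 36 62 61
f 62 33 49
f 61 49 32
f 62 49 61
f 33 48 53
f 48 27 50
f 53 50 34
f 48 50 53
f 29 55 41
f 55 35 56
f 41 56 30
f 55 56 41
f 29 41 39
f 41 30 40
f 39 40 28
f 41 40 39
f 29 39 46
f 39 28 45
f 46 45 32
f 39 45 46
f 29 46 51
f 46 32 52
f 51 52 34
f 46 52 51
f 29 51 55
f 51 34 58
f 55 58 35
f 51 58 55
f 30 56 44
f 56 35 57
f 44 57 31
f 56 57 44
f 28 40 64
f 40 30 65
f 64 65 37
f 40 65 64
f 32 45 61
f 45 28 60
f 61 60 36
f 45 60 61
f 34 52 53
f 52 32 49
f 53 49 33
f 52 49 53
f 35 58 54
f 58 34 50
f 54 50 27
f 58 50 54
f 69 71 68
f 72 69 68
f 68 71 70
f 70 72 68
f 69 75 71
f 73 69 72
f 73 75 69
f 71 75 70
f 74 72 70
f 70 75 74
f 74 73 72
f 75 73 74

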